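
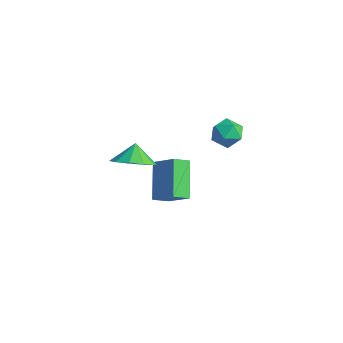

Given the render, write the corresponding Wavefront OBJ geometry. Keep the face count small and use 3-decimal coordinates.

v -0.665 3.158 -3.97
v -0.896 2.388 -3.523
v 0.534 3.348 -3.022
v 0.303 2.577 -2.576
v 0.497 2.083 -5.224
v 0.266 1.312 -4.778
v 1.696 2.272 -4.277
v 1.465 1.502 -3.83
v -0.119 0.547 -1.886
v 0.769 0.413 -1.323
v -0.541 1.073 -1.094
v 0.827 0.971 -1.662
v 0.523 1.367 -2.087
v -0.025 1.45 -2.435
v -0.61 1.188 -2.573
v -1.007 0.682 -2.449
v -1.064 0.124 -2.11
v -0.761 -0.272 -1.685
v -0.212 -0.355 -1.337
v 0.373 -0.093 -1.199
v 3.897 3.103 0.848
v 4.34 2.797 1.439
v 2.84 2.563 1.361
v 3.283 2.257 1.952
v 3.162 3.045 1.911
v 3.815 3.379 1.594
v 3.365 1.981 1.206
v 4.018 2.315 0.889
v 4.011 2.103 1.66
v 3.886 2.761 2.095
v 3.294 2.599 0.705
v 3.169 3.257 1.14
f 2 4 1
f 5 2 1
f 1 4 3
f 3 5 1
f 2 8 4
f 6 2 5
f 6 8 2
f 4 8 3
f 7 5 3
f 3 8 7
f 7 6 5
f 8 6 7
f 10 9 12
f 10 12 11
f 12 9 13
f 12 13 11
f 13 9 14
f 13 14 11
f 14 9 15
f 14 15 11
f 15 9 16
f 15 16 11
f 16 9 17
f 16 17 11
f 17 9 18
f 17 18 11
f 18 9 19
f 18 19 11
f 19 9 20
f 19 20 11
f 20 9 10
f 20 10 11
f 21 32 26
f 21 26 22
f 21 22 28
f 21 28 31
f 21 31 32
f 22 26 30
f 26 32 25
f 32 31 23
f 31 28 27
f 28 22 29
f 24 30 25
f 24 25 23
f 24 23 27
f 24 27 29
f 24 29 30
f 25 30 26
f 23 25 32
f 27 23 31
f 29 27 28
f 30 29 22



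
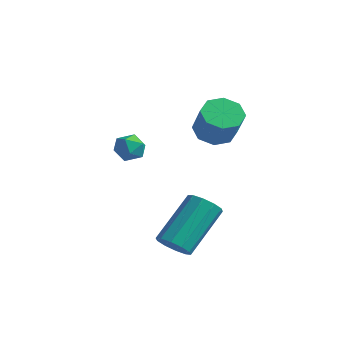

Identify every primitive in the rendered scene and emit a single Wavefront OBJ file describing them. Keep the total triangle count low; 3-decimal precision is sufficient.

v -0.532 1.232 -0.974
v 0.108 1.317 -1.393
v 0.873 0.913 -0.305
v 0.232 0.828 0.114
v -0.04 1.81 -1.105
v 0.724 1.406 -0.017
v -0.477 1.964 -0.741
v 0.288 1.56 0.347
v -0.946 1.689 -0.513
v -0.181 1.285 0.575
v -1.173 1.147 -0.555
v -0.408 0.743 0.533
v -1.024 0.654 -0.843
v -0.26 0.25 0.245
v -0.588 0.5 -1.207
v 0.177 0.096 -0.119
v -0.119 0.775 -1.435
v 0.646 0.371 -0.347
v -3.163 -0.811 -2.176
v -2.767 -0.366 -2.386
v -2.553 -0.974 -1.374
v -2.157 -0.529 -1.584
v -2.727 -0.368 -1.366
v -3.104 -0.267 -1.862
v -2.216 -1.073 -1.898
v -2.593 -0.972 -2.394
v -2.182 -0.528 -2.214
v -2.498 -0.092 -1.885
v -2.822 -1.248 -1.875
v -3.138 -0.812 -1.546
v 1.38 -2.626 -4.476
v 1.666 -3.018 -4.044
v 1.607 -1.506 -2.632
v 1.32 -1.114 -3.064
v 1.954 -2.821 -4.243
v 1.895 -1.309 -2.831
v 2.023 -2.55 -4.531
v 1.964 -1.037 -3.119
v 1.846 -2.307 -4.798
v 1.786 -0.795 -3.386
v 1.491 -2.187 -4.942
v 1.431 -0.674 -3.53
v 1.093 -2.234 -4.908
v 1.034 -0.722 -3.496
v 0.805 -2.431 -4.709
v 0.746 -0.919 -3.297
v 0.736 -2.703 -4.421
v 0.677 -1.19 -3.009
v 0.914 -2.945 -4.154
v 0.854 -1.433 -2.742
v 1.269 -3.066 -4.01
v 1.209 -1.553 -2.598
f 2 1 5
f 2 5 3
f 3 5 6
f 3 6 4
f 5 1 7
f 5 7 6
f 6 7 8
f 6 8 4
f 7 1 9
f 7 9 8
f 8 9 10
f 8 10 4
f 9 1 11
f 9 11 10
f 10 11 12
f 10 12 4
f 11 1 13
f 11 13 12
f 12 13 14
f 12 14 4
f 13 1 15
f 13 15 14
f 14 15 16
f 14 16 4
f 15 1 17
f 15 17 16
f 16 17 18
f 16 18 4
f 17 1 2
f 17 2 18
f 18 2 3
f 18 3 4
f 19 30 24
f 19 24 20
f 19 20 26
f 19 26 29
f 19 29 30
f 20 24 28
f 24 30 23
f 30 29 21
f 29 26 25
f 26 20 27
f 22 28 23
f 22 23 21
f 22 21 25
f 22 25 27
f 22 27 28
f 23 28 24
f 21 23 30
f 25 21 29
f 27 25 26
f 28 27 20
f 32 31 35
f 32 35 33
f 33 35 36
f 33 36 34
f 35 31 37
f 35 37 36
f 36 37 38
f 36 38 34
f 37 31 39
f 37 39 38
f 38 39 40
f 38 40 34
f 39 31 41
f 39 41 40
f 40 41 42
f 40 42 34
f 41 31 43
f 41 43 42
f 42 43 44
f 42 44 34
f 43 31 45
f 43 45 44
f 44 45 46
f 44 46 34
f 45 31 47
f 45 47 46
f 46 47 48
f 46 48 34
f 47 31 49
f 47 49 48
f 48 49 50
f 48 50 34
f 49 31 51
f 49 51 50
f 50 51 52
f 50 52 34
f 51 31 32
f 51 32 52
f 52 32 33
f 52 33 34



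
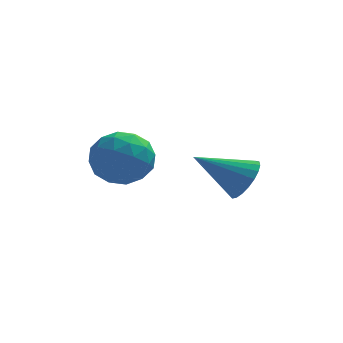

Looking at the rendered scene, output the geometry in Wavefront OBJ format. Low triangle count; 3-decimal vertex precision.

v -4.991 -2.522 -2.467
v -4.429 -1.671 -2.134
v -3.551 -3.489 -2.426
v -2.989 -2.638 -2.093
v -3.712 -3.092 -1.443
v -4.602 -2.494 -1.468
v -3.378 -2.666 -3.092
v -4.268 -2.068 -3.117
v -3.432 -1.76 -2.52
v -3.638 -2.024 -1.501
v -4.342 -3.136 -3.059
v -4.548 -3.4 -2.04
v -4.836 -2.011 -2.304
v -3.144 -3.149 -2.256
v -3.568 -3.415 -1.874
v -3.238 -2.915 -1.678
v -4.938 -2.495 -1.913
v -4.608 -1.995 -1.717
v -4.186 -2.83 -1.311
v -3.372 -3.165 -2.843
v -3.042 -2.665 -2.647
v -4.742 -2.245 -2.882
v -4.412 -1.745 -2.686
v -3.794 -2.33 -3.249
v -3.92 -1.564 -2.335
v -3.074 -2.133 -2.311
v -3.303 -2.149 -2.898
v -3.826 -1.797 -2.913
v -4.041 -1.719 -1.736
v -3.195 -2.287 -1.712
v -3.62 -2.554 -1.33
v -4.143 -2.202 -1.345
v -3.456 -1.771 -1.963
v -4.785 -2.873 -2.848
v -3.939 -3.441 -2.824
v -3.837 -2.958 -3.215
v -4.36 -2.606 -3.23
v -4.906 -3.027 -2.249
v -4.06 -3.596 -2.225
v -4.154 -3.363 -1.647
v -4.677 -3.011 -1.662
v -4.524 -3.389 -2.597
v -0.342 -0.157 -4.171
v 0.122 -0.312 -3.464
v -1.958 -0.323 -3.149
v 0.09 0.044 -3.456
v -0.016 0.366 -3.571
v -0.178 0.597 -3.79
v -0.369 0.697 -4.075
v -0.555 0.651 -4.377
v -0.704 0.464 -4.643
v -0.791 0.17 -4.828
v -0.8 -0.18 -4.899
v -0.73 -0.526 -4.844
v -0.592 -0.809 -4.673
v -0.412 -0.978 -4.415
v -0.219 -1.006 -4.115
v -0.047 -0.887 -3.825
v 0.073 -0.641 -3.595
f 1 38 17
f 38 12 41
f 17 41 6
f 38 41 17
f 1 17 13
f 17 6 18
f 13 18 2
f 17 18 13
f 1 13 22
f 13 2 23
f 22 23 8
f 13 23 22
f 1 22 34
f 22 8 37
f 34 37 11
f 22 37 34
f 1 34 38
f 34 11 42
f 38 42 12
f 34 42 38
f 2 18 29
f 18 6 32
f 29 32 10
f 18 32 29
f 6 41 19
f 41 12 40
f 19 40 5
f 41 40 19
f 12 42 39
f 42 11 35
f 39 35 3
f 42 35 39
f 11 37 36
f 37 8 24
f 36 24 7
f 37 24 36
f 8 23 28
f 23 2 25
f 28 25 9
f 23 25 28
f 4 30 16
f 30 10 31
f 16 31 5
f 30 31 16
f 4 16 14
f 16 5 15
f 14 15 3
f 16 15 14
f 4 14 21
f 14 3 20
f 21 20 7
f 14 20 21
f 4 21 26
f 21 7 27
f 26 27 9
f 21 27 26
f 4 26 30
f 26 9 33
f 30 33 10
f 26 33 30
f 5 31 19
f 31 10 32
f 19 32 6
f 31 32 19
f 3 15 39
f 15 5 40
f 39 40 12
f 15 40 39
f 7 20 36
f 20 3 35
f 36 35 11
f 20 35 36
f 9 27 28
f 27 7 24
f 28 24 8
f 27 24 28
f 10 33 29
f 33 9 25
f 29 25 2
f 33 25 29
f 44 43 46
f 44 46 45
f 46 43 47
f 46 47 45
f 47 43 48
f 47 48 45
f 48 43 49
f 48 49 45
f 49 43 50
f 49 50 45
f 50 43 51
f 50 51 45
f 51 43 52
f 51 52 45
f 52 43 53
f 52 53 45
f 53 43 54
f 53 54 45
f 54 43 55
f 54 55 45
f 55 43 56
f 55 56 45
f 56 43 57
f 56 57 45
f 57 43 58
f 57 58 45
f 58 43 59
f 58 59 45
f 59 43 44
f 59 44 45



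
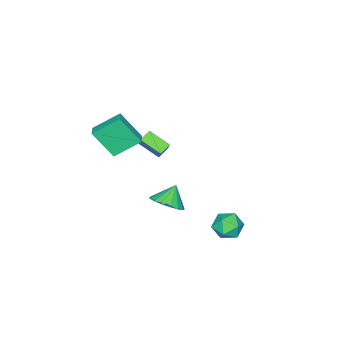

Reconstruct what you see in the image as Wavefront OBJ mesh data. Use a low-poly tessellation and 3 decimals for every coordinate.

v 2.032 -3.097 1.586
v 2.49 -4.252 3.216
v 0.897 -2.054 2.643
v 1.355 -3.208 4.274
v 2.665 -2.592 1.766
v 3.123 -3.746 3.397
v 1.53 -1.548 2.824
v 1.988 -2.703 4.454
v 2.898 1.33 -0.023
v 3.522 0.668 0.46
v 2.082 1.31 1.003
v 3.687 1.111 0.601
v 3.672 1.603 0.599
v 3.48 2.034 0.454
v 3.154 2.303 0.2
v 2.769 2.349 -0.104
v 2.414 2.162 -0.391
v 2.17 1.784 -0.592
v 2.092 1.303 -0.664
v 2.199 0.827 -0.588
v 2.466 0.467 -0.383
v 2.832 0.305 -0.095
v 3.213 0.377 0.209
v 0.053 4.429 -2.051
v 0.857 4.617 -1.546
v 0.643 3.043 -2.474
v 1.447 3.231 -1.969
v 0.612 3.072 -1.507
v 0.247 3.929 -1.246
v 1.253 3.731 -2.774
v 0.888 4.588 -2.513
v 1.598 4.186 -1.993
v 1.202 3.779 -1.21
v 0.298 3.881 -2.81
v -0.098 3.474 -2.027
v -2.475 -4.491 -0.558
v -1.745 -3.735 0.621
v -2.703 -3.182 -1.256
v -1.972 -2.427 -0.076
v -1.768 -4.573 -0.944
v -1.037 -3.818 0.236
v -1.995 -3.265 -1.641
v -1.265 -2.509 -0.462
f 2 4 1
f 5 2 1
f 1 4 3
f 3 5 1
f 2 8 4
f 6 2 5
f 6 8 2
f 4 8 3
f 7 5 3
f 3 8 7
f 7 6 5
f 8 6 7
f 10 9 12
f 10 12 11
f 12 9 13
f 12 13 11
f 13 9 14
f 13 14 11
f 14 9 15
f 14 15 11
f 15 9 16
f 15 16 11
f 16 9 17
f 16 17 11
f 17 9 18
f 17 18 11
f 18 9 19
f 18 19 11
f 19 9 20
f 19 20 11
f 20 9 21
f 20 21 11
f 21 9 22
f 21 22 11
f 22 9 23
f 22 23 11
f 23 9 10
f 23 10 11
f 24 35 29
f 24 29 25
f 24 25 31
f 24 31 34
f 24 34 35
f 25 29 33
f 29 35 28
f 35 34 26
f 34 31 30
f 31 25 32
f 27 33 28
f 27 28 26
f 27 26 30
f 27 30 32
f 27 32 33
f 28 33 29
f 26 28 35
f 30 26 34
f 32 30 31
f 33 32 25
f 37 39 36
f 40 37 36
f 36 39 38
f 38 40 36
f 37 43 39
f 41 37 40
f 41 43 37
f 39 43 38
f 42 40 38
f 38 43 42
f 42 41 40
f 43 41 42



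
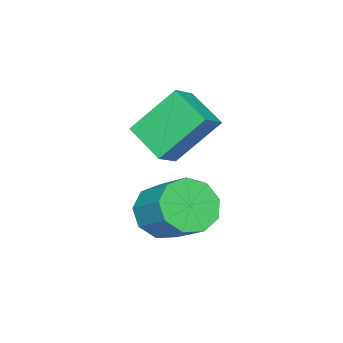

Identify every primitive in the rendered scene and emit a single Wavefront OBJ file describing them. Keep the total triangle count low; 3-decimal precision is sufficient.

v -2.32 -2.201 3.737
v -1.591 -2.21 4.174
v -1.968 -1.026 3.174
v -1.24 -1.034 3.612
v -1.52 -3.086 2.388
v -0.792 -3.094 2.826
v -1.169 -1.91 1.826
v -0.44 -1.919 2.263
v -0.054 -1.512 0.636
v 0.56 -1.296 0.059
v 0.969 -0.193 0.907
v 0.354 -0.408 1.484
v 0.053 -1.011 -0.067
v 0.462 0.092 0.78
v -0.504 -0.96 0.135
v -0.095 0.143 0.983
v -0.851 -1.167 0.572
v -0.442 -0.064 1.42
v -0.825 -1.536 1.039
v -0.416 -0.432 1.887
v -0.439 -1.892 1.318
v -0.03 -0.789 2.165
v 0.127 -2.071 1.277
v 0.536 -0.968 2.125
v 0.609 -1.988 0.937
v 1.017 -0.885 1.784
v 0.779 -1.682 0.456
v 1.188 -0.579 1.303
f 2 4 1
f 5 2 1
f 1 4 3
f 3 5 1
f 2 8 4
f 6 2 5
f 6 8 2
f 4 8 3
f 7 5 3
f 3 8 7
f 7 6 5
f 8 6 7
f 10 9 13
f 10 13 11
f 11 13 14
f 11 14 12
f 13 9 15
f 13 15 14
f 14 15 16
f 14 16 12
f 15 9 17
f 15 17 16
f 16 17 18
f 16 18 12
f 17 9 19
f 17 19 18
f 18 19 20
f 18 20 12
f 19 9 21
f 19 21 20
f 20 21 22
f 20 22 12
f 21 9 23
f 21 23 22
f 22 23 24
f 22 24 12
f 23 9 25
f 23 25 24
f 24 25 26
f 24 26 12
f 25 9 27
f 25 27 26
f 26 27 28
f 26 28 12
f 27 9 10
f 27 10 28
f 28 10 11
f 28 11 12



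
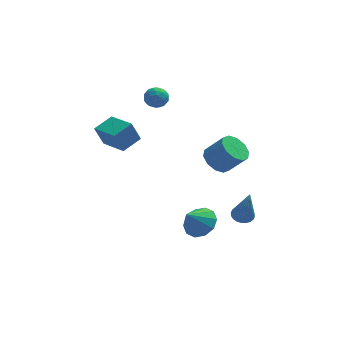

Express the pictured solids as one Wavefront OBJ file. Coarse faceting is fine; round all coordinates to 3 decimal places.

v 3.685 -0.508 -3.534
v 4.238 -0.605 -3.635
v 3.915 -1.232 -1.566
v 4.244 -0.396 -3.558
v 4.165 -0.205 -3.478
v 4.013 -0.059 -3.407
v 3.811 0.019 -3.355
v 3.59 0.016 -3.33
v 3.383 -0.066 -3.336
v 3.223 -0.216 -3.373
v 3.133 -0.41 -3.434
v 3.127 -0.619 -3.51
v 3.206 -0.811 -3.59
v 3.358 -0.957 -3.661
v 3.56 -1.034 -3.713
v 3.781 -1.031 -3.738
v 3.987 -0.949 -3.732
v 4.148 -0.799 -3.695
v 2.221 -2.694 1.908
v 2.694 -2.097 1.701
v 3.493 -2.389 2.684
v 3.019 -2.986 2.892
v 2.366 -1.925 2.019
v 3.165 -2.217 3.002
v 1.982 -2.047 2.294
v 2.781 -2.339 3.278
v 1.689 -2.416 2.423
v 2.488 -2.708 3.406
v 1.599 -2.891 2.355
v 2.398 -3.183 3.338
v 1.747 -3.291 2.116
v 2.546 -3.583 3.099
v 2.075 -3.463 1.798
v 2.874 -3.755 2.781
v 2.459 -3.341 1.522
v 3.258 -3.633 2.506
v 2.752 -2.972 1.394
v 3.551 -3.264 2.377
v 2.842 -2.497 1.462
v 3.641 -2.789 2.445
v 0.049 3.559 2.654
v 0.405 3.191 2.268
v -0.665 2.809 2.712
v -0.309 2.441 2.326
v -0.108 2.569 2.921
v 0.334 3.033 2.885
v -0.594 2.967 2.095
v -0.152 3.431 2.059
v 0.007 2.825 1.922
v 0.308 2.579 2.432
v -0.568 3.421 2.548
v -0.267 3.175 3.058
v 0.29 3.441 2.456
v -0.55 2.559 2.524
v -0.431 2.634 2.874
v -0.223 2.418 2.647
v 0.248 3.348 2.819
v 0.457 3.132 2.592
v 0.155 2.766 2.976
v -0.717 2.868 2.388
v -0.508 2.652 2.161
v -0.037 3.582 2.333
v 0.171 3.366 2.106
v -0.415 3.234 2.004
v 0.265 3.01 2.025
v -0.155 2.569 2.06
v -0.322 2.878 1.924
v -0.062 3.151 1.903
v 0.442 2.865 2.326
v 0.022 2.424 2.36
v 0.14 2.499 2.709
v 0.4 2.772 2.688
v 0.208 2.65 2.122
v -0.282 3.576 2.62
v -0.702 3.135 2.654
v -0.66 3.228 2.292
v -0.4 3.501 2.271
v -0.105 3.431 2.92
v -0.525 2.99 2.955
v -0.198 2.849 3.077
v 0.062 3.122 3.056
v -0.468 3.35 2.858
v -1.779 1.456 -0.152
v -2.205 1.411 0.947
v -2.669 2.728 -0.446
v -3.096 2.683 0.653
v -0.924 2.137 0.207
v -1.351 2.092 1.306
v -1.815 3.409 -0.087
v -2.241 3.364 1.012
v 1.439 -3.346 -1.81
v 2.071 -3.12 -1.256
v 0.781 -3.814 -0.87
v 1.727 -2.709 -1.292
v 1.273 -2.541 -1.526
v 0.882 -2.68 -1.869
v 0.705 -3.074 -2.189
v 0.808 -3.571 -2.365
v 1.152 -3.983 -2.329
v 1.606 -4.151 -2.094
v 1.996 -4.012 -1.752
v 2.174 -3.618 -1.431
f 2 1 4
f 2 4 3
f 4 1 5
f 4 5 3
f 5 1 6
f 5 6 3
f 6 1 7
f 6 7 3
f 7 1 8
f 7 8 3
f 8 1 9
f 8 9 3
f 9 1 10
f 9 10 3
f 10 1 11
f 10 11 3
f 11 1 12
f 11 12 3
f 12 1 13
f 12 13 3
f 13 1 14
f 13 14 3
f 14 1 15
f 14 15 3
f 15 1 16
f 15 16 3
f 16 1 17
f 16 17 3
f 17 1 18
f 17 18 3
f 18 1 2
f 18 2 3
f 20 19 23
f 20 23 21
f 21 23 24
f 21 24 22
f 23 19 25
f 23 25 24
f 24 25 26
f 24 26 22
f 25 19 27
f 25 27 26
f 26 27 28
f 26 28 22
f 27 19 29
f 27 29 28
f 28 29 30
f 28 30 22
f 29 19 31
f 29 31 30
f 30 31 32
f 30 32 22
f 31 19 33
f 31 33 32
f 32 33 34
f 32 34 22
f 33 19 35
f 33 35 34
f 34 35 36
f 34 36 22
f 35 19 37
f 35 37 36
f 36 37 38
f 36 38 22
f 37 19 39
f 37 39 38
f 38 39 40
f 38 40 22
f 39 19 20
f 39 20 40
f 40 20 21
f 40 21 22
f 41 78 57
f 78 52 81
f 57 81 46
f 78 81 57
f 41 57 53
f 57 46 58
f 53 58 42
f 57 58 53
f 41 53 62
f 53 42 63
f 62 63 48
f 53 63 62
f 41 62 74
f 62 48 77
f 74 77 51
f 62 77 74
f 41 74 78
f 74 51 82
f 78 82 52
f 74 82 78
f 42 58 69
f 58 46 72
f 69 72 50
f 58 72 69
f 46 81 59
f 81 52 80
f 59 80 45
f 81 80 59
f 52 82 79
f 82 51 75
f 79 75 43
f 82 75 79
f 51 77 76
f 77 48 64
f 76 64 47
f 77 64 76
f 48 63 68
f 63 42 65
f 68 65 49
f 63 65 68
f 44 70 56
f 70 50 71
f 56 71 45
f 70 71 56
f 44 56 54
f 56 45 55
f 54 55 43
f 56 55 54
f 44 54 61
f 54 43 60
f 61 60 47
f 54 60 61
f 44 61 66
f 61 47 67
f 66 67 49
f 61 67 66
f 44 66 70
f 66 49 73
f 70 73 50
f 66 73 70
f 45 71 59
f 71 50 72
f 59 72 46
f 71 72 59
f 43 55 79
f 55 45 80
f 79 80 52
f 55 80 79
f 47 60 76
f 60 43 75
f 76 75 51
f 60 75 76
f 49 67 68
f 67 47 64
f 68 64 48
f 67 64 68
f 50 73 69
f 73 49 65
f 69 65 42
f 73 65 69
f 84 86 83
f 87 84 83
f 83 86 85
f 85 87 83
f 84 90 86
f 88 84 87
f 88 90 84
f 86 90 85
f 89 87 85
f 85 90 89
f 89 88 87
f 90 88 89
f 92 91 94
f 92 94 93
f 94 91 95
f 94 95 93
f 95 91 96
f 95 96 93
f 96 91 97
f 96 97 93
f 97 91 98
f 97 98 93
f 98 91 99
f 98 99 93
f 99 91 100
f 99 100 93
f 100 91 101
f 100 101 93
f 101 91 102
f 101 102 93
f 102 91 92
f 102 92 93



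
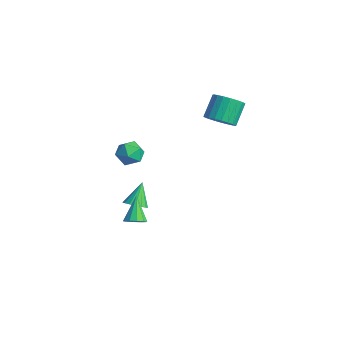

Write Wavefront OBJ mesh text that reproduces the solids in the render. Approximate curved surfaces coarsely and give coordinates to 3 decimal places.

v -0.46 -1.177 -4.03
v 0.054 -1.463 -3.598
v -1.02 -0.343 -2.81
v 0.204 -1.175 -3.726
v 0.201 -0.887 -3.925
v 0.047 -0.666 -4.147
v -0.223 -0.562 -4.342
v -0.548 -0.599 -4.466
v -0.852 -0.768 -4.49
v -1.067 -1.031 -4.408
v -1.143 -1.328 -4.24
v -1.062 -1.59 -4.023
v -0.843 -1.758 -3.808
v -0.537 -1.792 -3.644
v -0.213 -1.686 -3.568
v 1.516 3.07 2.523
v 2.292 3.594 2.439
v 1.78 4.534 3.574
v 1.004 4.01 3.657
v 2.05 3.767 2.186
v 1.537 4.707 3.321
v 1.715 3.82 1.991
v 1.202 4.76 3.126
v 1.346 3.743 1.889
v 0.833 4.683 3.023
v 1.006 3.549 1.895
v 0.493 4.489 3.03
v 0.755 3.273 2.01
v 0.242 4.213 3.145
v 0.635 2.962 2.214
v 0.122 3.902 3.349
v 0.668 2.669 2.471
v 0.155 3.609 3.606
v 0.847 2.446 2.737
v 0.335 3.386 3.872
v 1.142 2.331 2.966
v 0.63 3.27 4.101
v 1.502 2.343 3.118
v 0.99 3.283 4.253
v 1.864 2.481 3.167
v 1.352 3.421 4.302
v 2.166 2.721 3.105
v 1.654 3.661 4.24
v 2.356 3.022 2.942
v 1.844 3.961 4.077
v 2.401 3.33 2.706
v 1.888 4.27 3.841
v -0.21 -1.526 0.94
v 0.58 -1.185 1.137
v 0.24 -2.815 1.363
v 1.03 -2.474 1.56
v 0.324 -2.259 2.044
v 0.046 -1.463 1.783
v 0.774 -2.537 0.717
v 0.496 -1.741 0.456
v 1.189 -1.81 0.999
v 0.91 -1.638 1.82
v -0.09 -2.362 0.68
v -0.369 -2.19 1.501
v 3.663 -3.71 -1.455
v 4.197 -3.503 -1.169
v 2.757 -3.05 -0.245
v 4.073 -3.22 -1.416
v 3.792 -3.124 -1.678
v 3.463 -3.252 -1.855
v 3.21 -3.555 -1.879
v 3.13 -3.918 -1.742
v 3.254 -4.2 -1.494
v 3.534 -4.296 -1.232
v 3.864 -4.168 -1.055
v 4.117 -3.865 -1.031
f 2 1 4
f 2 4 3
f 4 1 5
f 4 5 3
f 5 1 6
f 5 6 3
f 6 1 7
f 6 7 3
f 7 1 8
f 7 8 3
f 8 1 9
f 8 9 3
f 9 1 10
f 9 10 3
f 10 1 11
f 10 11 3
f 11 1 12
f 11 12 3
f 12 1 13
f 12 13 3
f 13 1 14
f 13 14 3
f 14 1 15
f 14 15 3
f 15 1 2
f 15 2 3
f 17 16 20
f 17 20 18
f 18 20 21
f 18 21 19
f 20 16 22
f 20 22 21
f 21 22 23
f 21 23 19
f 22 16 24
f 22 24 23
f 23 24 25
f 23 25 19
f 24 16 26
f 24 26 25
f 25 26 27
f 25 27 19
f 26 16 28
f 26 28 27
f 27 28 29
f 27 29 19
f 28 16 30
f 28 30 29
f 29 30 31
f 29 31 19
f 30 16 32
f 30 32 31
f 31 32 33
f 31 33 19
f 32 16 34
f 32 34 33
f 33 34 35
f 33 35 19
f 34 16 36
f 34 36 35
f 35 36 37
f 35 37 19
f 36 16 38
f 36 38 37
f 37 38 39
f 37 39 19
f 38 16 40
f 38 40 39
f 39 40 41
f 39 41 19
f 40 16 42
f 40 42 41
f 41 42 43
f 41 43 19
f 42 16 44
f 42 44 43
f 43 44 45
f 43 45 19
f 44 16 46
f 44 46 45
f 45 46 47
f 45 47 19
f 46 16 17
f 46 17 47
f 47 17 18
f 47 18 19
f 48 59 53
f 48 53 49
f 48 49 55
f 48 55 58
f 48 58 59
f 49 53 57
f 53 59 52
f 59 58 50
f 58 55 54
f 55 49 56
f 51 57 52
f 51 52 50
f 51 50 54
f 51 54 56
f 51 56 57
f 52 57 53
f 50 52 59
f 54 50 58
f 56 54 55
f 57 56 49
f 61 60 63
f 61 63 62
f 63 60 64
f 63 64 62
f 64 60 65
f 64 65 62
f 65 60 66
f 65 66 62
f 66 60 67
f 66 67 62
f 67 60 68
f 67 68 62
f 68 60 69
f 68 69 62
f 69 60 70
f 69 70 62
f 70 60 71
f 70 71 62
f 71 60 61
f 71 61 62



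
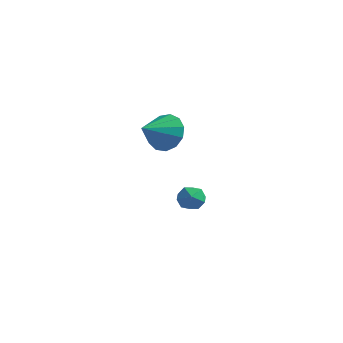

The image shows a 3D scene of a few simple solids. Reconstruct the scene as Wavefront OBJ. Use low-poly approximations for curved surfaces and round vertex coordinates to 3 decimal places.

v 1.628 -0.831 1.58
v 2.032 -0.547 2.296
v 1.512 -2.029 2.12
v 1.553 -0.468 2.367
v 1.098 -0.505 2.188
v 0.812 -0.645 1.816
v 0.785 -0.844 1.368
v 1.025 -1.039 0.988
v 1.457 -1.167 0.796
v 1.944 -1.189 0.853
v 2.33 -1.097 1.14
v 2.494 -0.921 1.567
v 2.382 -0.716 1.998
v -0.128 2.963 -2.881
v 0.392 3.089 -3.272
v -0.092 1.931 -3.168
v 0.428 2.057 -3.559
v 0.493 2.089 -2.9
v 0.47 2.727 -2.723
v -0.17 2.293 -3.717
v -0.193 2.931 -3.54
v 0.366 2.676 -3.788
v 0.776 2.549 -3.283
v -0.476 2.471 -3.157
v -0.066 2.344 -2.652
f 2 1 4
f 2 4 3
f 4 1 5
f 4 5 3
f 5 1 6
f 5 6 3
f 6 1 7
f 6 7 3
f 7 1 8
f 7 8 3
f 8 1 9
f 8 9 3
f 9 1 10
f 9 10 3
f 10 1 11
f 10 11 3
f 11 1 12
f 11 12 3
f 12 1 13
f 12 13 3
f 13 1 2
f 13 2 3
f 14 25 19
f 14 19 15
f 14 15 21
f 14 21 24
f 14 24 25
f 15 19 23
f 19 25 18
f 25 24 16
f 24 21 20
f 21 15 22
f 17 23 18
f 17 18 16
f 17 16 20
f 17 20 22
f 17 22 23
f 18 23 19
f 16 18 25
f 20 16 24
f 22 20 21
f 23 22 15



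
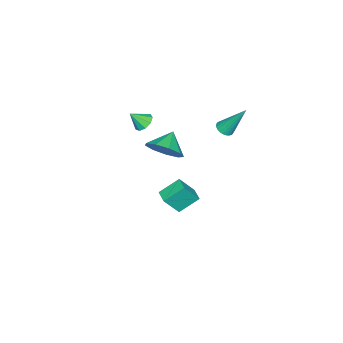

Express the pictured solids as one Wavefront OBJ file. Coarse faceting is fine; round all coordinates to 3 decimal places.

v 0.153 -0.423 -3.27
v 0.814 -1 -2.078
v 0.762 0.225 -3.294
v 1.423 -0.351 -2.103
v 0.977 -1.229 -4.117
v 1.638 -1.805 -2.926
v 1.586 -0.58 -4.142
v 2.247 -1.157 -2.95
v 1.373 -2.847 2.347
v 1.879 -2.455 2.347
v 1.827 -3.433 3.133
v 1.577 -2.31 2.63
v 1.18 -2.417 2.78
v 0.873 -2.724 2.728
v 0.8 -3.089 2.498
v 0.995 -3.341 2.197
v 1.367 -3.361 1.967
v 1.741 -3.141 1.915
v 1.944 -2.783 2.065
v 0.514 1.562 2.942
v 0.938 1.863 2.795
v 0.326 2.678 4.698
v 0.778 1.971 2.71
v 0.579 2.017 2.659
v 0.37 1.994 2.652
v 0.183 1.905 2.688
v 0.046 1.764 2.763
v -0.02 1.591 2.866
v -0.004 1.415 2.98
v 0.09 1.261 3.088
v 0.249 1.152 3.173
v 0.448 1.106 3.224
v 0.658 1.13 3.231
v 0.845 1.219 3.195
v 0.982 1.36 3.12
v 1.048 1.532 3.017
v 1.032 1.709 2.903
v 3.951 -0.157 2.911
v 4.592 -0.291 3.782
v 2.909 -0.203 3.669
v 4.473 0.435 3.662
v 4.109 0.884 3.19
v 3.672 0.845 2.587
v 3.366 0.337 2.136
v 3.333 -0.402 2.047
v 3.589 -1.027 2.362
v 4.015 -1.245 2.934
v 4.411 -0.954 3.495
f 2 4 1
f 5 2 1
f 1 4 3
f 3 5 1
f 2 8 4
f 6 2 5
f 6 8 2
f 4 8 3
f 7 5 3
f 3 8 7
f 7 6 5
f 8 6 7
f 10 9 12
f 10 12 11
f 12 9 13
f 12 13 11
f 13 9 14
f 13 14 11
f 14 9 15
f 14 15 11
f 15 9 16
f 15 16 11
f 16 9 17
f 16 17 11
f 17 9 18
f 17 18 11
f 18 9 19
f 18 19 11
f 19 9 10
f 19 10 11
f 21 20 23
f 21 23 22
f 23 20 24
f 23 24 22
f 24 20 25
f 24 25 22
f 25 20 26
f 25 26 22
f 26 20 27
f 26 27 22
f 27 20 28
f 27 28 22
f 28 20 29
f 28 29 22
f 29 20 30
f 29 30 22
f 30 20 31
f 30 31 22
f 31 20 32
f 31 32 22
f 32 20 33
f 32 33 22
f 33 20 34
f 33 34 22
f 34 20 35
f 34 35 22
f 35 20 36
f 35 36 22
f 36 20 37
f 36 37 22
f 37 20 21
f 37 21 22
f 39 38 41
f 39 41 40
f 41 38 42
f 41 42 40
f 42 38 43
f 42 43 40
f 43 38 44
f 43 44 40
f 44 38 45
f 44 45 40
f 45 38 46
f 45 46 40
f 46 38 47
f 46 47 40
f 47 38 48
f 47 48 40
f 48 38 39
f 48 39 40



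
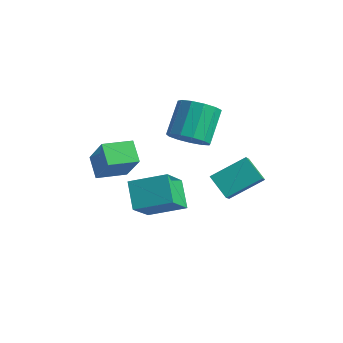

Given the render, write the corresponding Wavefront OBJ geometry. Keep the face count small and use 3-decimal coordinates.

v -1.781 -3.128 3.171
v -0.823 -3.4 4.718
v -1.099 -1.888 2.967
v -0.141 -2.16 4.514
v -0.959 -3.68 2.566
v -0.001 -3.952 4.113
v -0.277 -2.44 2.362
v 0.681 -2.712 3.909
v 0.64 0.632 3.237
v 1.327 1.239 2.813
v 0.887 2.594 4.039
v 0.2 1.988 4.463
v 0.839 1.331 2.536
v 0.399 2.687 3.762
v 0.288 1.202 2.481
v -0.152 2.557 3.707
v -0.152 0.892 2.666
v -0.592 2.247 3.892
v -0.34 0.499 3.033
v -0.78 1.854 4.259
v -0.217 0.149 3.464
v -0.657 1.504 4.69
v 0.178 -0.048 3.823
v -0.262 1.307 5.049
v 0.72 -0.029 3.996
v 0.28 1.327 5.223
v 1.236 0.2 3.928
v 0.796 1.556 5.155
v 1.563 0.567 3.641
v 1.123 1.922 4.867
v 1.597 0.954 3.225
v 1.157 2.309 4.451
v 1.817 -4.522 2.53
v 0.929 -3.796 3.417
v 1.436 -3.095 0.981
v 0.548 -2.37 1.868
v 3.172 -3.55 3.092
v 2.284 -2.825 3.979
v 2.791 -2.124 1.543
v 1.903 -1.398 2.43
v 1.674 1.093 0.854
v 2.554 2.504 1.709
v 2.723 0.9 0.093
v 3.603 2.311 0.948
v 2.257 0.089 1.912
v 3.137 1.5 2.767
v 3.306 -0.104 1.151
v 4.186 1.307 2.006
f 2 4 1
f 5 2 1
f 1 4 3
f 3 5 1
f 2 8 4
f 6 2 5
f 6 8 2
f 4 8 3
f 7 5 3
f 3 8 7
f 7 6 5
f 8 6 7
f 10 9 13
f 10 13 11
f 11 13 14
f 11 14 12
f 13 9 15
f 13 15 14
f 14 15 16
f 14 16 12
f 15 9 17
f 15 17 16
f 16 17 18
f 16 18 12
f 17 9 19
f 17 19 18
f 18 19 20
f 18 20 12
f 19 9 21
f 19 21 20
f 20 21 22
f 20 22 12
f 21 9 23
f 21 23 22
f 22 23 24
f 22 24 12
f 23 9 25
f 23 25 24
f 24 25 26
f 24 26 12
f 25 9 27
f 25 27 26
f 26 27 28
f 26 28 12
f 27 9 29
f 27 29 28
f 28 29 30
f 28 30 12
f 29 9 31
f 29 31 30
f 30 31 32
f 30 32 12
f 31 9 10
f 31 10 32
f 32 10 11
f 32 11 12
f 34 36 33
f 37 34 33
f 33 36 35
f 35 37 33
f 34 40 36
f 38 34 37
f 38 40 34
f 36 40 35
f 39 37 35
f 35 40 39
f 39 38 37
f 40 38 39
f 42 44 41
f 45 42 41
f 41 44 43
f 43 45 41
f 42 48 44
f 46 42 45
f 46 48 42
f 44 48 43
f 47 45 43
f 43 48 47
f 47 46 45
f 48 46 47



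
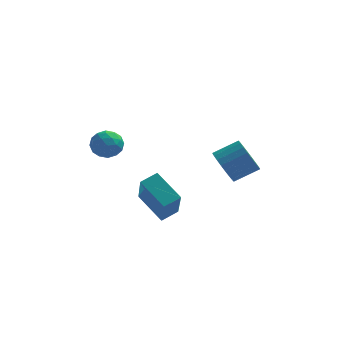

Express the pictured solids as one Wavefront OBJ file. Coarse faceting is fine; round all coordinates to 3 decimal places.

v 2.2 1.994 -0.805
v 2.67 1.519 -1.393
v 3.769 1.851 -0.783
v 3.3 2.326 -0.195
v 2.662 1.83 -1.548
v 3.761 2.162 -0.938
v 2.584 2.165 -1.589
v 3.683 2.498 -0.98
v 2.447 2.475 -1.512
v 3.546 2.807 -0.902
v 2.273 2.711 -1.326
v 3.372 3.044 -0.717
v 2.088 2.839 -1.062
v 3.187 3.171 -0.452
v 1.92 2.837 -0.758
v 3.019 3.169 -0.148
v 1.794 2.707 -0.461
v 2.893 3.039 0.149
v 1.731 2.469 -0.217
v 2.83 2.801 0.393
v 1.739 2.158 -0.062
v 2.838 2.49 0.548
v 1.817 1.822 -0.02
v 2.916 2.155 0.589
v 1.954 1.513 -0.098
v 3.053 1.845 0.512
v 2.128 1.276 -0.283
v 3.227 1.609 0.326
v 2.313 1.149 -0.548
v 3.412 1.481 0.062
v 2.481 1.151 -0.852
v 3.58 1.483 -0.242
v 2.607 1.281 -1.149
v 3.706 1.613 -0.539
v -1.284 0.252 -1.665
v -1.103 -1.065 0.025
v -0.617 0.713 -1.377
v -0.436 -0.604 0.313
v -0.264 -0.696 -2.513
v -0.083 -2.013 -0.823
v 0.403 -0.235 -2.225
v 0.584 -1.552 -0.535
v -2.612 0.255 2.206
v -2.213 0.279 1.575
v -2.827 -0.919 2.025
v -2.428 -0.895 1.394
v -2.087 -0.822 2.055
v -1.955 -0.096 2.166
v -3.085 -0.544 1.434
v -2.953 0.182 1.545
v -2.506 -0.215 1.098
v -1.889 -0.387 1.482
v -3.151 -0.253 2.118
v -2.534 -0.425 2.502
v -2.394 0.371 1.906
v -2.646 -1.011 1.694
v -2.446 -0.967 2.082
v -2.212 -0.953 1.711
v -2.242 0.15 2.254
v -2.007 0.164 1.883
v -1.933 -0.483 2.165
v -3.033 -0.804 1.717
v -2.798 -0.79 1.346
v -2.828 0.313 1.889
v -2.594 0.327 1.518
v -3.107 -0.157 1.435
v -2.331 0.094 1.255
v -2.458 -0.596 1.149
v -2.844 -0.39 1.172
v -2.766 0.037 1.238
v -1.969 -0.007 1.481
v -2.095 -0.697 1.375
v -1.895 -0.654 1.763
v -1.817 -0.227 1.828
v -2.141 -0.297 1.2
v -2.945 0.057 2.225
v -3.071 -0.633 2.119
v -3.223 -0.413 1.772
v -3.145 0.014 1.837
v -2.582 -0.044 2.451
v -2.709 -0.734 2.345
v -2.274 -0.677 2.362
v -2.196 -0.25 2.428
v -2.899 -0.343 2.4
f 2 1 5
f 2 5 3
f 3 5 6
f 3 6 4
f 5 1 7
f 5 7 6
f 6 7 8
f 6 8 4
f 7 1 9
f 7 9 8
f 8 9 10
f 8 10 4
f 9 1 11
f 9 11 10
f 10 11 12
f 10 12 4
f 11 1 13
f 11 13 12
f 12 13 14
f 12 14 4
f 13 1 15
f 13 15 14
f 14 15 16
f 14 16 4
f 15 1 17
f 15 17 16
f 16 17 18
f 16 18 4
f 17 1 19
f 17 19 18
f 18 19 20
f 18 20 4
f 19 1 21
f 19 21 20
f 20 21 22
f 20 22 4
f 21 1 23
f 21 23 22
f 22 23 24
f 22 24 4
f 23 1 25
f 23 25 24
f 24 25 26
f 24 26 4
f 25 1 27
f 25 27 26
f 26 27 28
f 26 28 4
f 27 1 29
f 27 29 28
f 28 29 30
f 28 30 4
f 29 1 31
f 29 31 30
f 30 31 32
f 30 32 4
f 31 1 33
f 31 33 32
f 32 33 34
f 32 34 4
f 33 1 2
f 33 2 34
f 34 2 3
f 34 3 4
f 36 38 35
f 39 36 35
f 35 38 37
f 37 39 35
f 36 42 38
f 40 36 39
f 40 42 36
f 38 42 37
f 41 39 37
f 37 42 41
f 41 40 39
f 42 40 41
f 43 80 59
f 80 54 83
f 59 83 48
f 80 83 59
f 43 59 55
f 59 48 60
f 55 60 44
f 59 60 55
f 43 55 64
f 55 44 65
f 64 65 50
f 55 65 64
f 43 64 76
f 64 50 79
f 76 79 53
f 64 79 76
f 43 76 80
f 76 53 84
f 80 84 54
f 76 84 80
f 44 60 71
f 60 48 74
f 71 74 52
f 60 74 71
f 48 83 61
f 83 54 82
f 61 82 47
f 83 82 61
f 54 84 81
f 84 53 77
f 81 77 45
f 84 77 81
f 53 79 78
f 79 50 66
f 78 66 49
f 79 66 78
f 50 65 70
f 65 44 67
f 70 67 51
f 65 67 70
f 46 72 58
f 72 52 73
f 58 73 47
f 72 73 58
f 46 58 56
f 58 47 57
f 56 57 45
f 58 57 56
f 46 56 63
f 56 45 62
f 63 62 49
f 56 62 63
f 46 63 68
f 63 49 69
f 68 69 51
f 63 69 68
f 46 68 72
f 68 51 75
f 72 75 52
f 68 75 72
f 47 73 61
f 73 52 74
f 61 74 48
f 73 74 61
f 45 57 81
f 57 47 82
f 81 82 54
f 57 82 81
f 49 62 78
f 62 45 77
f 78 77 53
f 62 77 78
f 51 69 70
f 69 49 66
f 70 66 50
f 69 66 70
f 52 75 71
f 75 51 67
f 71 67 44
f 75 67 71



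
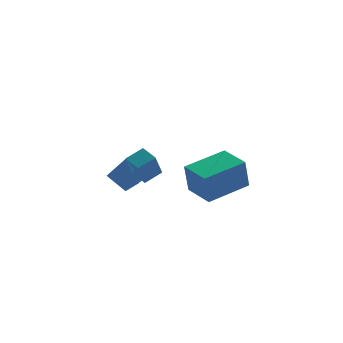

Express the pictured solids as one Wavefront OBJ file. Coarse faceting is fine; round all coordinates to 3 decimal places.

v 3 -3.248 -2.31
v 2.776 -3.509 -0.768
v 2.302 -1.915 -2.186
v 2.078 -2.176 -0.644
v 4.882 -2.304 -1.876
v 4.658 -2.565 -0.334
v 4.184 -0.971 -1.752
v 3.96 -1.232 -0.21
v -0.039 2.354 -4.272
v -0.844 2.934 -3.512
v 0.657 3.343 -4.29
v -0.148 3.924 -3.53
v 0.788 1.796 -2.97
v -0.017 2.377 -2.21
v 1.484 2.786 -2.988
v 0.679 3.366 -2.228
v -0.133 -2.08 -0.96
v -0.494 -2.764 0.278
v 0.647 -1.735 -0.542
v 0.285 -2.419 0.696
v 0.315 -2.781 -1.216
v -0.047 -3.465 0.022
v 1.094 -2.436 -0.798
v 0.733 -3.12 0.44
f 2 4 1
f 5 2 1
f 1 4 3
f 3 5 1
f 2 8 4
f 6 2 5
f 6 8 2
f 4 8 3
f 7 5 3
f 3 8 7
f 7 6 5
f 8 6 7
f 10 12 9
f 13 10 9
f 9 12 11
f 11 13 9
f 10 16 12
f 14 10 13
f 14 16 10
f 12 16 11
f 15 13 11
f 11 16 15
f 15 14 13
f 16 14 15
f 18 20 17
f 21 18 17
f 17 20 19
f 19 21 17
f 18 24 20
f 22 18 21
f 22 24 18
f 20 24 19
f 23 21 19
f 19 24 23
f 23 22 21
f 24 22 23



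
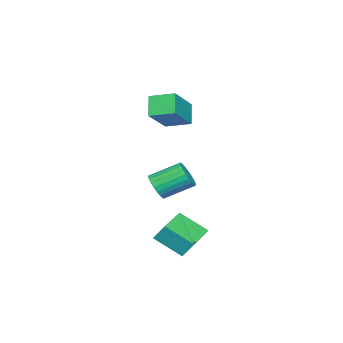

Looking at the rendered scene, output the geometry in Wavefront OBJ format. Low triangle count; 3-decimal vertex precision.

v 2.601 0.132 -2.62
v 2.578 0.657 -1.853
v 2.415 1.383 -3.481
v 2.393 1.908 -2.714
v 4.347 0.332 -2.706
v 4.325 0.857 -1.939
v 4.162 1.583 -3.567
v 4.139 2.108 -2.8
v -1.252 -2.454 -2.278
v -0.847 -2.599 -1.676
v -1.562 -1.37 -0.9
v -1.968 -1.226 -1.502
v -0.676 -2.411 -1.816
v -1.392 -1.183 -1.039
v -0.594 -2.231 -2.025
v -1.309 -1.002 -1.248
v -0.611 -2.084 -2.273
v -1.327 -0.856 -1.497
v -0.727 -1.994 -2.522
v -1.442 -0.765 -1.745
v -0.922 -1.974 -2.734
v -1.637 -0.745 -1.957
v -1.167 -2.027 -2.876
v -1.883 -0.798 -2.1
v -1.426 -2.145 -2.928
v -2.141 -0.916 -2.151
v -1.658 -2.31 -2.88
v -2.373 -1.081 -2.104
v -1.828 -2.497 -2.741
v -2.544 -1.269 -1.964
v -1.911 -2.678 -2.532
v -2.626 -1.449 -1.755
v -1.893 -2.824 -2.283
v -2.609 -1.596 -1.507
v -1.778 -2.915 -2.035
v -2.493 -1.686 -1.258
v -1.583 -2.935 -1.823
v -2.298 -1.706 -1.046
v -1.337 -2.882 -1.68
v -2.053 -1.653 -0.904
v -1.079 -2.764 -1.629
v -1.794 -1.535 -0.852
v -1.887 -2.315 1.271
v -2.553 -2.646 2.2
v -2.079 -1.115 1.561
v -2.745 -1.446 2.49
v -0.315 -2.334 2.39
v -0.981 -2.665 3.319
v -0.507 -1.134 2.68
v -1.173 -1.465 3.609
f 2 4 1
f 5 2 1
f 1 4 3
f 3 5 1
f 2 8 4
f 6 2 5
f 6 8 2
f 4 8 3
f 7 5 3
f 3 8 7
f 7 6 5
f 8 6 7
f 10 9 13
f 10 13 11
f 11 13 14
f 11 14 12
f 13 9 15
f 13 15 14
f 14 15 16
f 14 16 12
f 15 9 17
f 15 17 16
f 16 17 18
f 16 18 12
f 17 9 19
f 17 19 18
f 18 19 20
f 18 20 12
f 19 9 21
f 19 21 20
f 20 21 22
f 20 22 12
f 21 9 23
f 21 23 22
f 22 23 24
f 22 24 12
f 23 9 25
f 23 25 24
f 24 25 26
f 24 26 12
f 25 9 27
f 25 27 26
f 26 27 28
f 26 28 12
f 27 9 29
f 27 29 28
f 28 29 30
f 28 30 12
f 29 9 31
f 29 31 30
f 30 31 32
f 30 32 12
f 31 9 33
f 31 33 32
f 32 33 34
f 32 34 12
f 33 9 35
f 33 35 34
f 34 35 36
f 34 36 12
f 35 9 37
f 35 37 36
f 36 37 38
f 36 38 12
f 37 9 39
f 37 39 38
f 38 39 40
f 38 40 12
f 39 9 41
f 39 41 40
f 40 41 42
f 40 42 12
f 41 9 10
f 41 10 42
f 42 10 11
f 42 11 12
f 44 46 43
f 47 44 43
f 43 46 45
f 45 47 43
f 44 50 46
f 48 44 47
f 48 50 44
f 46 50 45
f 49 47 45
f 45 50 49
f 49 48 47
f 50 48 49



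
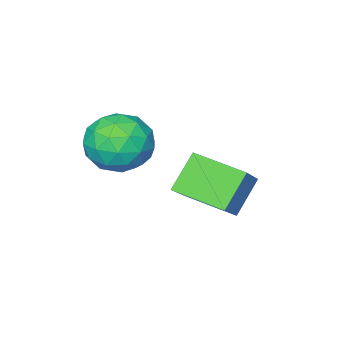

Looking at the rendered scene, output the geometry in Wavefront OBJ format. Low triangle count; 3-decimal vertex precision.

v 2.046 -0.997 3.975
v 2.402 -1.472 2.982
v 0.278 -1.448 3.558
v 0.634 -1.923 2.565
v 0.901 -2.422 3.574
v 1.994 -2.143 3.831
v 0.686 -0.777 2.709
v 1.779 -0.498 2.966
v 1.561 -1.336 2.2
v 1.694 -2.353 2.734
v 0.986 -0.567 3.806
v 1.119 -1.584 4.34
v 2.379 -1.195 3.515
v 0.301 -1.725 3.025
v 0.458 -2.018 3.618
v 0.667 -2.298 3.034
v 2.14 -1.59 4.014
v 2.348 -1.869 3.431
v 1.467 -2.427 3.778
v 0.332 -1.051 3.109
v 0.54 -1.33 2.526
v 2.013 -0.622 3.506
v 2.222 -0.902 2.922
v 1.213 -0.493 2.762
v 2.094 -1.394 2.472
v 1.055 -1.659 2.227
v 1.085 -0.985 2.311
v 1.728 -0.822 2.462
v 2.172 -1.992 2.786
v 1.133 -2.257 2.541
v 1.29 -2.55 3.134
v 1.933 -2.387 3.285
v 1.678 -1.912 2.326
v 1.547 -0.663 3.999
v 0.508 -0.928 3.754
v 0.747 -0.533 3.255
v 1.39 -0.37 3.406
v 1.625 -1.261 4.313
v 0.586 -1.526 4.068
v 0.952 -2.098 4.078
v 1.595 -1.935 4.229
v 1.002 -1.008 4.214
v -0.836 -1.076 0.216
v -1.837 -1.268 1.344
v -1.582 0.503 -0.176
v -2.583 0.311 0.952
v 0.443 -0.151 1.508
v -0.558 -0.343 2.636
v -0.303 1.428 1.116
v -1.304 1.236 2.244
f 1 38 17
f 38 12 41
f 17 41 6
f 38 41 17
f 1 17 13
f 17 6 18
f 13 18 2
f 17 18 13
f 1 13 22
f 13 2 23
f 22 23 8
f 13 23 22
f 1 22 34
f 22 8 37
f 34 37 11
f 22 37 34
f 1 34 38
f 34 11 42
f 38 42 12
f 34 42 38
f 2 18 29
f 18 6 32
f 29 32 10
f 18 32 29
f 6 41 19
f 41 12 40
f 19 40 5
f 41 40 19
f 12 42 39
f 42 11 35
f 39 35 3
f 42 35 39
f 11 37 36
f 37 8 24
f 36 24 7
f 37 24 36
f 8 23 28
f 23 2 25
f 28 25 9
f 23 25 28
f 4 30 16
f 30 10 31
f 16 31 5
f 30 31 16
f 4 16 14
f 16 5 15
f 14 15 3
f 16 15 14
f 4 14 21
f 14 3 20
f 21 20 7
f 14 20 21
f 4 21 26
f 21 7 27
f 26 27 9
f 21 27 26
f 4 26 30
f 26 9 33
f 30 33 10
f 26 33 30
f 5 31 19
f 31 10 32
f 19 32 6
f 31 32 19
f 3 15 39
f 15 5 40
f 39 40 12
f 15 40 39
f 7 20 36
f 20 3 35
f 36 35 11
f 20 35 36
f 9 27 28
f 27 7 24
f 28 24 8
f 27 24 28
f 10 33 29
f 33 9 25
f 29 25 2
f 33 25 29
f 44 46 43
f 47 44 43
f 43 46 45
f 45 47 43
f 44 50 46
f 48 44 47
f 48 50 44
f 46 50 45
f 49 47 45
f 45 50 49
f 49 48 47
f 50 48 49



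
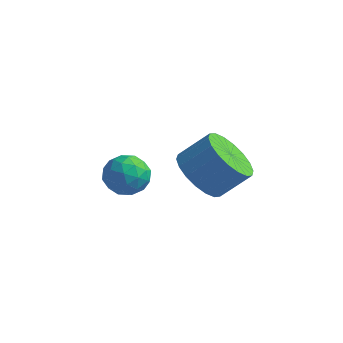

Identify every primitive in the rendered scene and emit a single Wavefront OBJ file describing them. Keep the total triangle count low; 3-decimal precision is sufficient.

v 1.772 0.065 0.613
v 2.23 0.336 0.043
v 2.827 0.786 0.737
v 2.368 0.515 1.307
v 1.996 0.589 0.081
v 2.592 1.039 0.775
v 1.717 0.739 0.224
v 2.313 1.189 0.918
v 1.449 0.755 0.444
v 2.045 1.204 1.138
v 1.245 0.634 0.697
v 1.841 1.084 1.391
v 1.145 0.401 0.934
v 1.742 0.85 1.628
v 1.169 0.101 1.107
v 1.766 0.551 1.802
v 1.313 -0.206 1.183
v 1.91 0.244 1.877
v 1.548 -0.459 1.145
v 2.144 -0.009 1.839
v 1.827 -0.609 1.002
v 2.423 -0.159 1.696
v 2.095 -0.624 0.782
v 2.691 -0.175 1.476
v 2.299 -0.504 0.529
v 2.895 -0.054 1.223
v 2.398 -0.27 0.292
v 2.995 0.179 0.986
v 2.374 0.029 0.118
v 2.971 0.479 0.813
v -0.732 0.737 -0.39
v -0.406 0.646 0.155
v -0.374 -0.166 -0.755
v -0.048 -0.257 -0.21
v -0.689 -0.284 -0.209
v -0.91 0.274 0.017
v 0.13 0.206 -0.617
v -0.091 0.764 -0.391
v 0.127 0.317 0.015
v -0.38 0.015 0.267
v -0.4 0.465 -0.867
v -0.907 0.163 -0.615
v -0.6 0.771 -0.085
v -0.18 -0.291 -0.515
v -0.556 -0.306 -0.514
v -0.365 -0.36 -0.194
v -0.897 0.553 -0.167
v -0.705 0.499 0.154
v -0.872 -0.048 -0.06
v -0.075 -0.019 -0.754
v 0.117 -0.073 -0.433
v -0.415 0.84 -0.406
v -0.224 0.786 -0.086
v 0.092 0.528 -0.54
v -0.096 0.524 0.152
v 0.115 -0.007 -0.062
v 0.219 0.265 -0.301
v 0.09 0.593 -0.169
v -0.393 0.346 0.301
v -0.183 -0.185 0.086
v -0.56 -0.2 0.087
v -0.69 0.128 0.219
v -0.08 0.153 0.218
v -0.597 0.665 -0.686
v -0.387 0.134 -0.901
v -0.09 0.352 -0.819
v -0.22 0.68 -0.687
v -0.895 0.487 -0.538
v -0.684 -0.044 -0.752
v -0.87 -0.113 -0.431
v -0.999 0.215 -0.299
v -0.7 0.327 -0.818
f 2 1 5
f 2 5 3
f 3 5 6
f 3 6 4
f 5 1 7
f 5 7 6
f 6 7 8
f 6 8 4
f 7 1 9
f 7 9 8
f 8 9 10
f 8 10 4
f 9 1 11
f 9 11 10
f 10 11 12
f 10 12 4
f 11 1 13
f 11 13 12
f 12 13 14
f 12 14 4
f 13 1 15
f 13 15 14
f 14 15 16
f 14 16 4
f 15 1 17
f 15 17 16
f 16 17 18
f 16 18 4
f 17 1 19
f 17 19 18
f 18 19 20
f 18 20 4
f 19 1 21
f 19 21 20
f 20 21 22
f 20 22 4
f 21 1 23
f 21 23 22
f 22 23 24
f 22 24 4
f 23 1 25
f 23 25 24
f 24 25 26
f 24 26 4
f 25 1 27
f 25 27 26
f 26 27 28
f 26 28 4
f 27 1 29
f 27 29 28
f 28 29 30
f 28 30 4
f 29 1 2
f 29 2 30
f 30 2 3
f 30 3 4
f 31 68 47
f 68 42 71
f 47 71 36
f 68 71 47
f 31 47 43
f 47 36 48
f 43 48 32
f 47 48 43
f 31 43 52
f 43 32 53
f 52 53 38
f 43 53 52
f 31 52 64
f 52 38 67
f 64 67 41
f 52 67 64
f 31 64 68
f 64 41 72
f 68 72 42
f 64 72 68
f 32 48 59
f 48 36 62
f 59 62 40
f 48 62 59
f 36 71 49
f 71 42 70
f 49 70 35
f 71 70 49
f 42 72 69
f 72 41 65
f 69 65 33
f 72 65 69
f 41 67 66
f 67 38 54
f 66 54 37
f 67 54 66
f 38 53 58
f 53 32 55
f 58 55 39
f 53 55 58
f 34 60 46
f 60 40 61
f 46 61 35
f 60 61 46
f 34 46 44
f 46 35 45
f 44 45 33
f 46 45 44
f 34 44 51
f 44 33 50
f 51 50 37
f 44 50 51
f 34 51 56
f 51 37 57
f 56 57 39
f 51 57 56
f 34 56 60
f 56 39 63
f 60 63 40
f 56 63 60
f 35 61 49
f 61 40 62
f 49 62 36
f 61 62 49
f 33 45 69
f 45 35 70
f 69 70 42
f 45 70 69
f 37 50 66
f 50 33 65
f 66 65 41
f 50 65 66
f 39 57 58
f 57 37 54
f 58 54 38
f 57 54 58
f 40 63 59
f 63 39 55
f 59 55 32
f 63 55 59



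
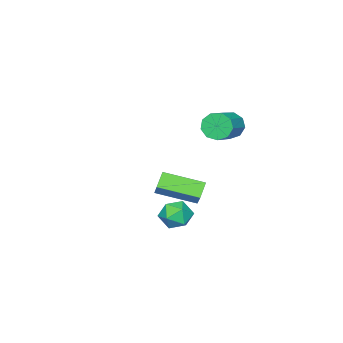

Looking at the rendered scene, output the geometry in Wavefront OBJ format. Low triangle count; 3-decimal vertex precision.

v -3.518 -0.922 3.221
v -3.177 -1.197 2.612
v -1.8 -0.812 3.211
v -2.142 -0.538 3.819
v -3.286 -0.7 2.543
v -1.909 -0.315 3.142
v -3.504 -0.308 2.791
v -2.127 0.077 3.39
v -3.728 -0.203 3.24
v -2.351 0.182 3.839
v -3.855 -0.434 3.68
v -2.478 -0.05 4.279
v -3.824 -0.895 3.905
v -2.447 -0.51 4.504
v -3.65 -1.368 3.809
v -2.273 -0.983 4.408
v -3.415 -1.633 3.438
v -2.038 -1.248 4.037
v -3.228 -1.565 2.965
v -1.851 -1.18 3.564
v 0.913 0.145 -0.629
v 1.376 -0.434 -0.279
v -0.136 -0.666 -0.581
v 0.327 -1.245 -0.231
v 0.139 -0.562 0.184
v 0.788 -0.061 0.154
v 0.452 -1.039 -1.014
v 1.101 -0.538 -1.044
v 1.091 -1.165 -0.517
v 0.898 -0.871 0.224
v 0.342 -0.229 -1.084
v 0.149 0.065 -0.343
v -4.877 -3.403 -2.21
v -4.273 -2.766 -1.348
v -4.203 -3.198 -2.833
v -3.6 -2.561 -1.971
v -3.86 -5.099 -1.669
v -3.257 -4.462 -0.807
v -3.187 -4.894 -2.292
v -2.583 -4.257 -1.43
f 2 1 5
f 2 5 3
f 3 5 6
f 3 6 4
f 5 1 7
f 5 7 6
f 6 7 8
f 6 8 4
f 7 1 9
f 7 9 8
f 8 9 10
f 8 10 4
f 9 1 11
f 9 11 10
f 10 11 12
f 10 12 4
f 11 1 13
f 11 13 12
f 12 13 14
f 12 14 4
f 13 1 15
f 13 15 14
f 14 15 16
f 14 16 4
f 15 1 17
f 15 17 16
f 16 17 18
f 16 18 4
f 17 1 19
f 17 19 18
f 18 19 20
f 18 20 4
f 19 1 2
f 19 2 20
f 20 2 3
f 20 3 4
f 21 32 26
f 21 26 22
f 21 22 28
f 21 28 31
f 21 31 32
f 22 26 30
f 26 32 25
f 32 31 23
f 31 28 27
f 28 22 29
f 24 30 25
f 24 25 23
f 24 23 27
f 24 27 29
f 24 29 30
f 25 30 26
f 23 25 32
f 27 23 31
f 29 27 28
f 30 29 22
f 34 36 33
f 37 34 33
f 33 36 35
f 35 37 33
f 34 40 36
f 38 34 37
f 38 40 34
f 36 40 35
f 39 37 35
f 35 40 39
f 39 38 37
f 40 38 39



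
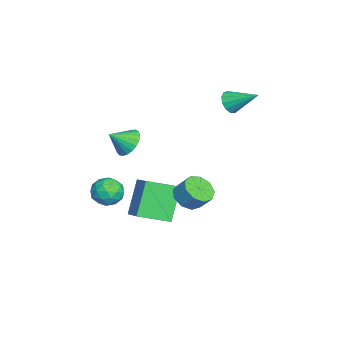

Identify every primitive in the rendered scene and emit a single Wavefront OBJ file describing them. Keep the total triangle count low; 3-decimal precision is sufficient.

v -3.798 2.167 3.553
v -3.505 2.43 2.951
v -3.282 3.593 4.427
v -3.888 2.563 2.959
v -4.242 2.57 3.156
v -4.456 2.45 3.479
v -4.46 2.239 3.826
v -4.254 2.005 4.086
v -3.903 1.823 4.177
v -3.519 1.75 4.07
v -3.223 1.809 3.799
v -3.109 1.982 3.45
v -3.214 2.213 3.134
v 2.589 0.577 0.625
v 3.396 0.348 0.486
v 3.698 0.935 1.277
v 2.891 1.163 1.415
v 3.269 0.826 0.18
v 3.571 1.413 0.971
v 2.824 1.187 0.082
v 3.126 1.774 0.873
v 2.269 1.263 0.238
v 2.571 1.849 1.029
v 1.864 1.017 0.575
v 2.166 1.604 1.366
v 1.798 0.566 0.935
v 2.1 1.152 1.726
v 2.102 0.119 1.15
v 2.404 0.706 1.941
v 2.634 -0.113 1.119
v 2.936 0.474 1.91
v 3.145 -0.023 0.857
v 3.447 0.564 1.648
v -2.868 -2.852 0.908
v -2.025 -2.546 0.838
v -2.472 -3.768 1.692
v -2.154 -2.352 1.13
v -2.406 -2.244 1.385
v -2.739 -2.241 1.556
v -3.094 -2.344 1.616
v -3.41 -2.534 1.553
v -3.632 -2.779 1.379
v -3.722 -3.037 1.123
v -3.665 -3.263 0.83
v -3.47 -3.417 0.551
v -3.171 -3.474 0.333
v -2.82 -3.423 0.215
v -2.477 -3.274 0.216
v -2.201 -3.051 0.337
v -2.042 -2.794 0.557
v -0.821 -2.198 -0.485
v 0.606 -1.604 0.335
v -1.188 -0.557 -1.037
v 0.24 0.037 -0.218
v 0.34 -2.537 -2.262
v 1.768 -1.943 -1.443
v -0.026 -0.896 -2.815
v 1.401 -0.302 -1.995
v 2.043 -3.083 -0.04
v 2.605 -2.518 0.316
v 2.275 -3.982 1.024
v 2.837 -3.417 1.38
v 1.984 -3.232 1.363
v 1.841 -2.677 0.706
v 3.039 -3.823 0.634
v 2.896 -3.268 -0.023
v 3.221 -2.975 0.732
v 2.569 -2.61 1.183
v 2.311 -3.89 0.157
v 1.659 -3.525 0.608
v 2.304 -2.722 0.045
v 2.576 -3.778 1.295
v 2.075 -3.67 1.286
v 2.405 -3.338 1.495
v 1.855 -2.815 0.274
v 2.185 -2.483 0.483
v 1.82 -2.902 1.099
v 2.695 -4.017 0.857
v 3.025 -3.685 1.066
v 2.475 -3.162 -0.155
v 2.805 -2.83 0.054
v 3.06 -3.598 0.241
v 2.996 -2.658 0.498
v 3.132 -3.187 1.123
v 3.251 -3.426 0.685
v 3.167 -3.099 0.299
v 2.613 -2.444 0.763
v 2.749 -2.972 1.388
v 2.248 -2.863 1.379
v 2.164 -2.537 0.992
v 2.975 -2.712 1.008
v 2.131 -3.528 -0.048
v 2.267 -4.056 0.577
v 2.716 -3.963 0.348
v 2.632 -3.637 -0.039
v 1.748 -3.313 0.217
v 1.884 -3.842 0.842
v 1.713 -3.401 1.041
v 1.629 -3.074 0.655
v 1.905 -3.788 0.332
f 2 1 4
f 2 4 3
f 4 1 5
f 4 5 3
f 5 1 6
f 5 6 3
f 6 1 7
f 6 7 3
f 7 1 8
f 7 8 3
f 8 1 9
f 8 9 3
f 9 1 10
f 9 10 3
f 10 1 11
f 10 11 3
f 11 1 12
f 11 12 3
f 12 1 13
f 12 13 3
f 13 1 2
f 13 2 3
f 15 14 18
f 15 18 16
f 16 18 19
f 16 19 17
f 18 14 20
f 18 20 19
f 19 20 21
f 19 21 17
f 20 14 22
f 20 22 21
f 21 22 23
f 21 23 17
f 22 14 24
f 22 24 23
f 23 24 25
f 23 25 17
f 24 14 26
f 24 26 25
f 25 26 27
f 25 27 17
f 26 14 28
f 26 28 27
f 27 28 29
f 27 29 17
f 28 14 30
f 28 30 29
f 29 30 31
f 29 31 17
f 30 14 32
f 30 32 31
f 31 32 33
f 31 33 17
f 32 14 15
f 32 15 33
f 33 15 16
f 33 16 17
f 35 34 37
f 35 37 36
f 37 34 38
f 37 38 36
f 38 34 39
f 38 39 36
f 39 34 40
f 39 40 36
f 40 34 41
f 40 41 36
f 41 34 42
f 41 42 36
f 42 34 43
f 42 43 36
f 43 34 44
f 43 44 36
f 44 34 45
f 44 45 36
f 45 34 46
f 45 46 36
f 46 34 47
f 46 47 36
f 47 34 48
f 47 48 36
f 48 34 49
f 48 49 36
f 49 34 50
f 49 50 36
f 50 34 35
f 50 35 36
f 52 54 51
f 55 52 51
f 51 54 53
f 53 55 51
f 52 58 54
f 56 52 55
f 56 58 52
f 54 58 53
f 57 55 53
f 53 58 57
f 57 56 55
f 58 56 57
f 59 96 75
f 96 70 99
f 75 99 64
f 96 99 75
f 59 75 71
f 75 64 76
f 71 76 60
f 75 76 71
f 59 71 80
f 71 60 81
f 80 81 66
f 71 81 80
f 59 80 92
f 80 66 95
f 92 95 69
f 80 95 92
f 59 92 96
f 92 69 100
f 96 100 70
f 92 100 96
f 60 76 87
f 76 64 90
f 87 90 68
f 76 90 87
f 64 99 77
f 99 70 98
f 77 98 63
f 99 98 77
f 70 100 97
f 100 69 93
f 97 93 61
f 100 93 97
f 69 95 94
f 95 66 82
f 94 82 65
f 95 82 94
f 66 81 86
f 81 60 83
f 86 83 67
f 81 83 86
f 62 88 74
f 88 68 89
f 74 89 63
f 88 89 74
f 62 74 72
f 74 63 73
f 72 73 61
f 74 73 72
f 62 72 79
f 72 61 78
f 79 78 65
f 72 78 79
f 62 79 84
f 79 65 85
f 84 85 67
f 79 85 84
f 62 84 88
f 84 67 91
f 88 91 68
f 84 91 88
f 63 89 77
f 89 68 90
f 77 90 64
f 89 90 77
f 61 73 97
f 73 63 98
f 97 98 70
f 73 98 97
f 65 78 94
f 78 61 93
f 94 93 69
f 78 93 94
f 67 85 86
f 85 65 82
f 86 82 66
f 85 82 86
f 68 91 87
f 91 67 83
f 87 83 60
f 91 83 87



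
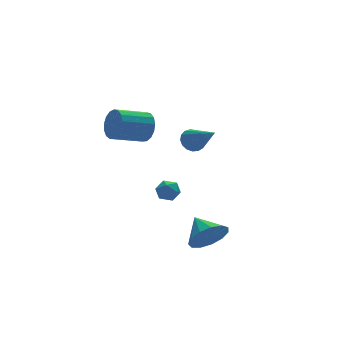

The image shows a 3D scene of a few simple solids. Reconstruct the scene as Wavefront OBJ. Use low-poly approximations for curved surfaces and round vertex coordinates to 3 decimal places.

v -2.846 1.745 1.688
v -2.599 1.332 2.425
v -4.247 1.283 2.95
v -4.494 1.695 2.212
v -2.579 1.741 2.526
v -4.227 1.692 3.051
v -2.62 2.15 2.435
v -4.268 2.101 2.96
v -2.713 2.466 2.173
v -4.361 2.417 2.698
v -2.836 2.617 1.8
v -4.484 2.568 2.325
v -2.962 2.568 1.401
v -4.61 2.519 1.926
v -3.061 2.331 1.068
v -4.709 2.282 1.592
v -3.111 1.959 0.876
v -4.759 1.91 1.401
v -3.1 1.538 0.871
v -4.748 1.489 1.396
v -3.031 1.164 1.052
v -4.679 1.115 1.577
v -2.92 0.923 1.38
v -4.568 0.874 1.904
v -2.792 0.871 1.777
v -4.439 0.822 2.302
v -2.676 1.018 2.155
v -4.324 0.969 2.679
v -3.24 -0.294 -1.371
v -2.868 0.152 -1.668
v -2.452 -0.992 -1.432
v -2.08 -0.546 -1.729
v -2.237 -0.473 -1.1
v -2.724 -0.042 -1.063
v -2.596 -0.798 -2.037
v -3.083 -0.367 -2
v -2.47 -0.16 -2.08
v -2.248 0.041 -1.501
v -3.072 -0.881 -1.599
v -2.85 -0.68 -1.02
v 0.827 4.474 -1.146
v 1.191 4.874 -0.687
v 1.193 2.726 0.086
v 0.871 4.889 -0.572
v 0.542 4.808 -0.588
v 0.277 4.65 -0.733
v 0.139 4.453 -0.972
v 0.158 4.26 -1.251
v 0.33 4.116 -1.506
v 0.616 4.054 -1.679
v 0.95 4.089 -1.73
v 1.256 4.211 -1.647
v 1.464 4.394 -1.449
v 1.525 4.595 -1.182
v 1.427 4.769 -0.907
v -1.482 -2.362 -3.897
v -1.083 -1.872 -4.736
v -1.618 -1.098 -3.223
v -1.669 -1.892 -4.817
v -2.196 -2.061 -4.606
v -2.495 -2.325 -4.17
v -2.474 -2.602 -3.648
v -2.137 -2.802 -3.205
v -1.593 -2.863 -2.981
v -1.013 -2.765 -3.049
v -0.582 -2.539 -3.386
v -0.438 -2.257 -3.885
v -0.624 -2.008 -4.389
f 2 1 5
f 2 5 3
f 3 5 6
f 3 6 4
f 5 1 7
f 5 7 6
f 6 7 8
f 6 8 4
f 7 1 9
f 7 9 8
f 8 9 10
f 8 10 4
f 9 1 11
f 9 11 10
f 10 11 12
f 10 12 4
f 11 1 13
f 11 13 12
f 12 13 14
f 12 14 4
f 13 1 15
f 13 15 14
f 14 15 16
f 14 16 4
f 15 1 17
f 15 17 16
f 16 17 18
f 16 18 4
f 17 1 19
f 17 19 18
f 18 19 20
f 18 20 4
f 19 1 21
f 19 21 20
f 20 21 22
f 20 22 4
f 21 1 23
f 21 23 22
f 22 23 24
f 22 24 4
f 23 1 25
f 23 25 24
f 24 25 26
f 24 26 4
f 25 1 27
f 25 27 26
f 26 27 28
f 26 28 4
f 27 1 2
f 27 2 28
f 28 2 3
f 28 3 4
f 29 40 34
f 29 34 30
f 29 30 36
f 29 36 39
f 29 39 40
f 30 34 38
f 34 40 33
f 40 39 31
f 39 36 35
f 36 30 37
f 32 38 33
f 32 33 31
f 32 31 35
f 32 35 37
f 32 37 38
f 33 38 34
f 31 33 40
f 35 31 39
f 37 35 36
f 38 37 30
f 42 41 44
f 42 44 43
f 44 41 45
f 44 45 43
f 45 41 46
f 45 46 43
f 46 41 47
f 46 47 43
f 47 41 48
f 47 48 43
f 48 41 49
f 48 49 43
f 49 41 50
f 49 50 43
f 50 41 51
f 50 51 43
f 51 41 52
f 51 52 43
f 52 41 53
f 52 53 43
f 53 41 54
f 53 54 43
f 54 41 55
f 54 55 43
f 55 41 42
f 55 42 43
f 57 56 59
f 57 59 58
f 59 56 60
f 59 60 58
f 60 56 61
f 60 61 58
f 61 56 62
f 61 62 58
f 62 56 63
f 62 63 58
f 63 56 64
f 63 64 58
f 64 56 65
f 64 65 58
f 65 56 66
f 65 66 58
f 66 56 67
f 66 67 58
f 67 56 68
f 67 68 58
f 68 56 57
f 68 57 58



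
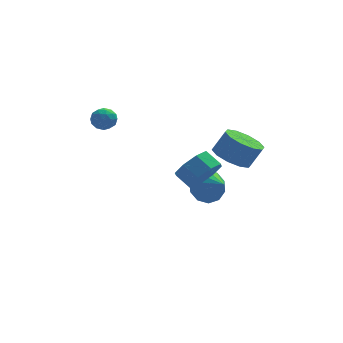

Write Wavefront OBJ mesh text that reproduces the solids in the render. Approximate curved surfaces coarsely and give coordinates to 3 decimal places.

v 2.519 1.474 -2.323
v 3.427 1.562 -2.822
v 3.121 0.166 -1.457
v 3.455 1.926 -2.292
v 3.125 2.116 -1.775
v 2.564 2.062 -1.466
v 1.985 1.783 -1.485
v 1.61 1.385 -1.824
v 1.583 1.022 -2.354
v 1.912 0.831 -2.871
v 2.474 0.886 -3.18
v 3.052 1.165 -3.161
v -2.88 -0.027 3.488
v -2.485 0.143 4.02
v -3.095 -1.003 3.96
v -2.7 -0.833 4.492
v -3.295 -0.512 4.391
v -3.162 0.092 4.099
v -2.418 -0.952 3.881
v -2.285 -0.348 3.589
v -2.2 -0.429 4.262
v -2.742 -0.157 4.578
v -2.838 -0.703 3.402
v -3.38 -0.431 3.718
v -2.663 0.144 3.713
v -2.917 -1.004 4.267
v -3.266 -0.815 4.208
v -3.034 -0.715 4.521
v -3.061 0.114 3.759
v -2.829 0.214 4.072
v -3.305 -0.171 4.29
v -2.751 -1.074 3.908
v -2.519 -0.974 4.221
v -2.546 -0.145 3.459
v -2.314 -0.045 3.772
v -2.275 -0.689 3.69
v -2.264 -0.092 4.168
v -2.39 -0.666 4.445
v -2.225 -0.736 4.086
v -2.146 -0.381 3.914
v -2.582 0.068 4.353
v -2.709 -0.507 4.63
v -3.058 -0.317 4.571
v -2.98 0.037 4.4
v -2.415 -0.269 4.496
v -2.871 -0.353 3.35
v -2.998 -0.928 3.627
v -2.6 -0.897 3.58
v -2.522 -0.543 3.409
v -3.19 -0.194 3.535
v -3.316 -0.768 3.812
v -3.434 -0.479 4.066
v -3.355 -0.124 3.894
v -3.165 -0.591 3.484
v 2.987 -2.223 1.869
v 3.899 -2.367 1.347
v 4.544 -2.281 2.449
v 3.633 -2.137 2.971
v 3.777 -1.724 1.368
v 4.422 -1.638 2.47
v 3.354 -1.271 1.58
v 3.999 -1.185 2.682
v 2.79 -1.182 1.903
v 3.436 -1.096 3.005
v 2.303 -1.491 2.212
v 2.948 -1.404 3.315
v 2.076 -2.079 2.391
v 2.721 -1.993 3.493
v 2.198 -2.722 2.37
v 2.843 -2.636 3.472
v 2.621 -3.175 2.158
v 3.266 -3.089 3.26
v 3.184 -3.264 1.835
v 3.83 -3.178 2.937
v 3.672 -2.956 1.525
v 4.317 -2.869 2.628
v 1.58 -3.301 1.359
v 2.433 -2.744 1.614
v 1.853 -2.103 2.155
v 1 -2.659 1.901
v 2.088 -2.485 0.936
v 1.508 -1.843 1.478
v 1.445 -2.703 0.507
v 0.865 -2.062 1.048
v 0.881 -3.272 0.576
v 0.301 -2.63 1.118
v 0.727 -3.857 1.105
v 0.147 -3.216 1.646
v 1.072 -4.117 1.782
v 0.492 -3.475 2.324
v 1.715 -3.898 2.212
v 1.135 -3.257 2.753
v 2.279 -3.33 2.142
v 1.699 -2.688 2.684
f 2 1 4
f 2 4 3
f 4 1 5
f 4 5 3
f 5 1 6
f 5 6 3
f 6 1 7
f 6 7 3
f 7 1 8
f 7 8 3
f 8 1 9
f 8 9 3
f 9 1 10
f 9 10 3
f 10 1 11
f 10 11 3
f 11 1 12
f 11 12 3
f 12 1 2
f 12 2 3
f 13 50 29
f 50 24 53
f 29 53 18
f 50 53 29
f 13 29 25
f 29 18 30
f 25 30 14
f 29 30 25
f 13 25 34
f 25 14 35
f 34 35 20
f 25 35 34
f 13 34 46
f 34 20 49
f 46 49 23
f 34 49 46
f 13 46 50
f 46 23 54
f 50 54 24
f 46 54 50
f 14 30 41
f 30 18 44
f 41 44 22
f 30 44 41
f 18 53 31
f 53 24 52
f 31 52 17
f 53 52 31
f 24 54 51
f 54 23 47
f 51 47 15
f 54 47 51
f 23 49 48
f 49 20 36
f 48 36 19
f 49 36 48
f 20 35 40
f 35 14 37
f 40 37 21
f 35 37 40
f 16 42 28
f 42 22 43
f 28 43 17
f 42 43 28
f 16 28 26
f 28 17 27
f 26 27 15
f 28 27 26
f 16 26 33
f 26 15 32
f 33 32 19
f 26 32 33
f 16 33 38
f 33 19 39
f 38 39 21
f 33 39 38
f 16 38 42
f 38 21 45
f 42 45 22
f 38 45 42
f 17 43 31
f 43 22 44
f 31 44 18
f 43 44 31
f 15 27 51
f 27 17 52
f 51 52 24
f 27 52 51
f 19 32 48
f 32 15 47
f 48 47 23
f 32 47 48
f 21 39 40
f 39 19 36
f 40 36 20
f 39 36 40
f 22 45 41
f 45 21 37
f 41 37 14
f 45 37 41
f 56 55 59
f 56 59 57
f 57 59 60
f 57 60 58
f 59 55 61
f 59 61 60
f 60 61 62
f 60 62 58
f 61 55 63
f 61 63 62
f 62 63 64
f 62 64 58
f 63 55 65
f 63 65 64
f 64 65 66
f 64 66 58
f 65 55 67
f 65 67 66
f 66 67 68
f 66 68 58
f 67 55 69
f 67 69 68
f 68 69 70
f 68 70 58
f 69 55 71
f 69 71 70
f 70 71 72
f 70 72 58
f 71 55 73
f 71 73 72
f 72 73 74
f 72 74 58
f 73 55 75
f 73 75 74
f 74 75 76
f 74 76 58
f 75 55 56
f 75 56 76
f 76 56 57
f 76 57 58
f 78 77 81
f 78 81 79
f 79 81 82
f 79 82 80
f 81 77 83
f 81 83 82
f 82 83 84
f 82 84 80
f 83 77 85
f 83 85 84
f 84 85 86
f 84 86 80
f 85 77 87
f 85 87 86
f 86 87 88
f 86 88 80
f 87 77 89
f 87 89 88
f 88 89 90
f 88 90 80
f 89 77 91
f 89 91 90
f 90 91 92
f 90 92 80
f 91 77 93
f 91 93 92
f 92 93 94
f 92 94 80
f 93 77 78
f 93 78 94
f 94 78 79
f 94 79 80



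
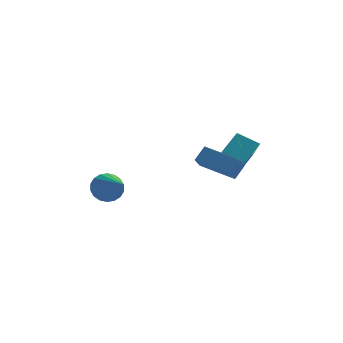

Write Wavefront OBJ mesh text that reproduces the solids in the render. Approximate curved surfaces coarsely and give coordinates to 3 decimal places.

v 2.007 1.288 1.681
v 1.787 0.479 2.392
v 2.467 1.778 2.38
v 2.246 0.969 3.092
v 3.714 0.391 1.188
v 3.493 -0.418 1.9
v 4.173 0.881 1.888
v 3.953 0.072 2.599
v -2.409 0.489 0.468
v -1.772 0.468 -0.139
v -1.511 -1.249 1.472
v -1.623 0.704 0.136
v -1.63 0.897 0.477
v -1.791 1.01 0.815
v -2.074 1.019 1.085
v -2.424 0.924 1.233
v -2.771 0.742 1.229
v -3.047 0.51 1.074
v -3.196 0.275 0.799
v -3.189 0.081 0.458
v -3.027 -0.031 0.12
v -2.744 -0.041 -0.15
v -2.394 0.055 -0.298
v -2.047 0.237 -0.294
v 3.069 1.859 2.374
v 3.788 2.84 3.251
v 2.762 3.242 1.078
v 3.481 4.223 1.955
v 4.199 1.557 1.785
v 4.918 2.538 2.662
v 3.892 2.94 0.489
v 4.611 3.921 1.366
f 2 4 1
f 5 2 1
f 1 4 3
f 3 5 1
f 2 8 4
f 6 2 5
f 6 8 2
f 4 8 3
f 7 5 3
f 3 8 7
f 7 6 5
f 8 6 7
f 10 9 12
f 10 12 11
f 12 9 13
f 12 13 11
f 13 9 14
f 13 14 11
f 14 9 15
f 14 15 11
f 15 9 16
f 15 16 11
f 16 9 17
f 16 17 11
f 17 9 18
f 17 18 11
f 18 9 19
f 18 19 11
f 19 9 20
f 19 20 11
f 20 9 21
f 20 21 11
f 21 9 22
f 21 22 11
f 22 9 23
f 22 23 11
f 23 9 24
f 23 24 11
f 24 9 10
f 24 10 11
f 26 28 25
f 29 26 25
f 25 28 27
f 27 29 25
f 26 32 28
f 30 26 29
f 30 32 26
f 28 32 27
f 31 29 27
f 27 32 31
f 31 30 29
f 32 30 31



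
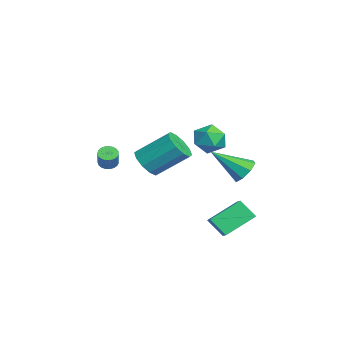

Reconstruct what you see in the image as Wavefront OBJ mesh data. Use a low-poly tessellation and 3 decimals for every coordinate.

v 1.828 3.165 -3.489
v 1.404 2.442 -2.589
v 1.254 4.691 -2.534
v 0.831 3.969 -1.633
v 2.689 3.211 -3.047
v 2.266 2.489 -2.146
v 2.116 4.738 -2.091
v 1.692 4.015 -1.191
v -0.545 -0.382 0.602
v 0.001 -0.909 1.157
v 0.251 0.734 2.472
v -0.295 1.262 1.918
v 0.341 -0.648 0.765
v 0.592 0.996 2.081
v 0.344 -0.285 0.312
v 0.594 1.359 1.628
v 0.006 0.041 -0.031
v 0.257 1.685 1.285
v -0.542 0.206 -0.132
v -0.291 1.849 1.184
v -1.091 0.146 0.048
v -0.841 1.789 1.363
v -1.432 -0.116 0.439
v -1.181 1.528 1.755
v -1.434 -0.479 0.892
v -1.184 1.165 2.208
v -1.097 -0.805 1.235
v -0.846 0.839 2.551
v -0.549 -0.969 1.336
v -0.298 0.674 2.652
v 1.02 4.308 0.504
v 1.406 3.834 -0.042
v 0.84 2.652 1.816
v 1.802 4.108 0.36
v 1.74 4.5 0.846
v 1.256 4.779 1.132
v 0.634 4.783 1.051
v 0.238 4.508 0.649
v 0.3 4.116 0.163
v 0.784 3.837 -0.124
v 3.479 3.03 4
v 3.974 2.501 3.407
v 2.246 2.199 3.713
v 2.741 1.67 3.12
v 2.911 1.627 4.039
v 3.673 2.14 4.217
v 2.547 2.56 2.903
v 3.309 3.073 3.081
v 3.398 2.21 2.729
v 3.622 1.634 3.431
v 2.598 3.066 3.689
v 2.822 2.49 4.391
v -3.834 -2.103 -0.59
v -3.401 -2.051 -0.909
v -2.734 -2.085 -0.009
v -3.166 -2.137 0.31
v -3.451 -1.837 -0.863
v -2.784 -1.871 0.036
v -3.568 -1.669 -0.77
v -2.901 -1.703 0.129
v -3.73 -1.576 -0.646
v -3.063 -1.61 0.253
v -3.91 -1.574 -0.512
v -3.243 -1.608 0.387
v -4.077 -1.664 -0.392
v -3.41 -1.698 0.507
v -4.202 -1.829 -0.306
v -3.535 -1.863 0.593
v -4.263 -2.042 -0.268
v -3.596 -2.076 0.631
v -4.25 -2.265 -0.287
v -3.583 -2.299 0.612
v -4.165 -2.461 -0.357
v -3.498 -2.495 0.542
v -4.022 -2.594 -0.468
v -3.355 -2.628 0.431
v -3.847 -2.643 -0.6
v -3.18 -2.677 0.299
v -3.67 -2.598 -0.73
v -3.003 -2.632 0.169
v -3.52 -2.468 -0.836
v -2.853 -2.502 0.063
v -3.425 -2.274 -0.899
v -2.758 -2.308 0
f 2 4 1
f 5 2 1
f 1 4 3
f 3 5 1
f 2 8 4
f 6 2 5
f 6 8 2
f 4 8 3
f 7 5 3
f 3 8 7
f 7 6 5
f 8 6 7
f 10 9 13
f 10 13 11
f 11 13 14
f 11 14 12
f 13 9 15
f 13 15 14
f 14 15 16
f 14 16 12
f 15 9 17
f 15 17 16
f 16 17 18
f 16 18 12
f 17 9 19
f 17 19 18
f 18 19 20
f 18 20 12
f 19 9 21
f 19 21 20
f 20 21 22
f 20 22 12
f 21 9 23
f 21 23 22
f 22 23 24
f 22 24 12
f 23 9 25
f 23 25 24
f 24 25 26
f 24 26 12
f 25 9 27
f 25 27 26
f 26 27 28
f 26 28 12
f 27 9 29
f 27 29 28
f 28 29 30
f 28 30 12
f 29 9 10
f 29 10 30
f 30 10 11
f 30 11 12
f 32 31 34
f 32 34 33
f 34 31 35
f 34 35 33
f 35 31 36
f 35 36 33
f 36 31 37
f 36 37 33
f 37 31 38
f 37 38 33
f 38 31 39
f 38 39 33
f 39 31 40
f 39 40 33
f 40 31 32
f 40 32 33
f 41 52 46
f 41 46 42
f 41 42 48
f 41 48 51
f 41 51 52
f 42 46 50
f 46 52 45
f 52 51 43
f 51 48 47
f 48 42 49
f 44 50 45
f 44 45 43
f 44 43 47
f 44 47 49
f 44 49 50
f 45 50 46
f 43 45 52
f 47 43 51
f 49 47 48
f 50 49 42
f 54 53 57
f 54 57 55
f 55 57 58
f 55 58 56
f 57 53 59
f 57 59 58
f 58 59 60
f 58 60 56
f 59 53 61
f 59 61 60
f 60 61 62
f 60 62 56
f 61 53 63
f 61 63 62
f 62 63 64
f 62 64 56
f 63 53 65
f 63 65 64
f 64 65 66
f 64 66 56
f 65 53 67
f 65 67 66
f 66 67 68
f 66 68 56
f 67 53 69
f 67 69 68
f 68 69 70
f 68 70 56
f 69 53 71
f 69 71 70
f 70 71 72
f 70 72 56
f 71 53 73
f 71 73 72
f 72 73 74
f 72 74 56
f 73 53 75
f 73 75 74
f 74 75 76
f 74 76 56
f 75 53 77
f 75 77 76
f 76 77 78
f 76 78 56
f 77 53 79
f 77 79 78
f 78 79 80
f 78 80 56
f 79 53 81
f 79 81 80
f 80 81 82
f 80 82 56
f 81 53 83
f 81 83 82
f 82 83 84
f 82 84 56
f 83 53 54
f 83 54 84
f 84 54 55
f 84 55 56

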